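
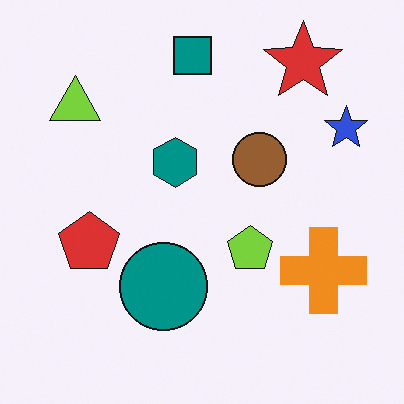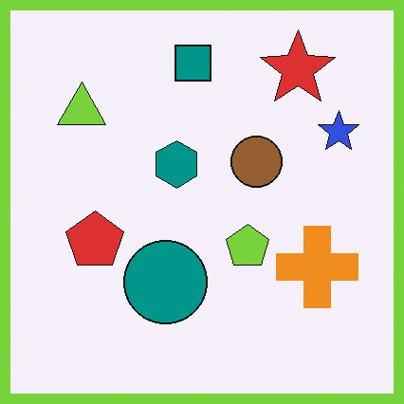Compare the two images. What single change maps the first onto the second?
The transformation is: framed with a lime border.

A solid lime frame runs around the edge of the second image, with the content slightly shrunk inside it.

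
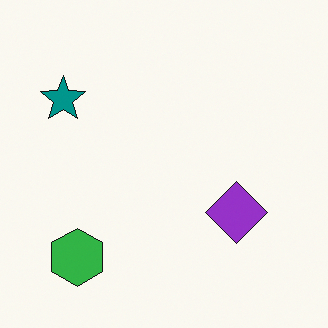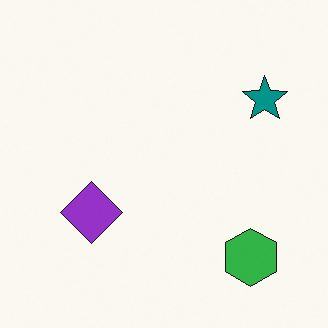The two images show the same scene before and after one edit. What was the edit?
The image was flipped horizontally (left ↔ right).

The teal star is in the top-left of the first image and the top-right of the second — shapes on opposite sides of the vertical midline have swapped in a mirror flip.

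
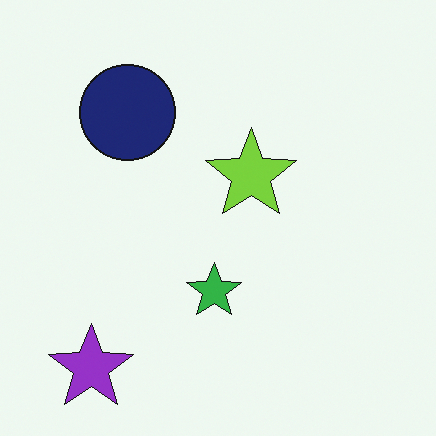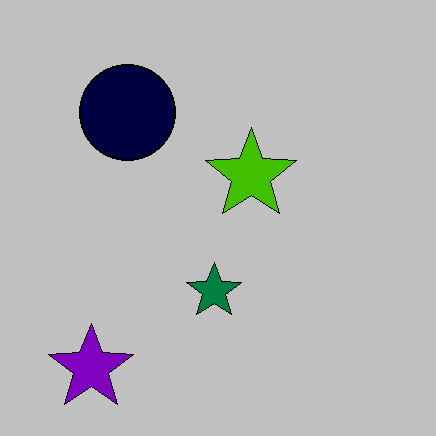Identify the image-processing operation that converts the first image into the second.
It was aggressively posterized.

Each flat color has snapped to a coarser quantized level — most visibly, the near-white background has dropped to a flat grey.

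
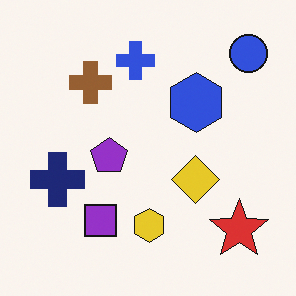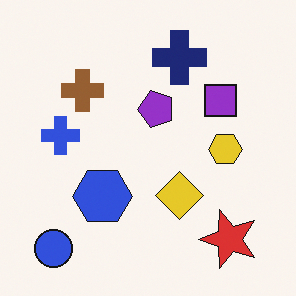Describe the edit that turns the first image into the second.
It was transposed (reflected across the top-left ↔ bottom-right diagonal).

Shapes have swapped their row and column positions — what was in the top-right is now in the bottom-left — a diagonal reflection.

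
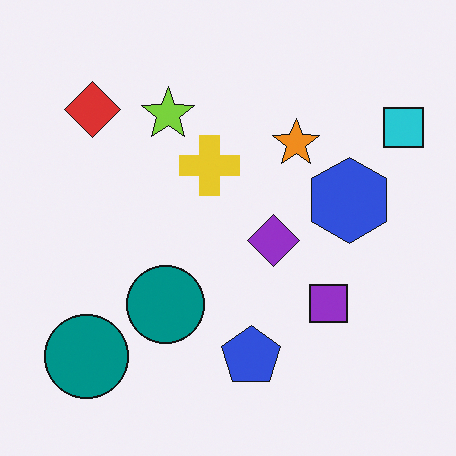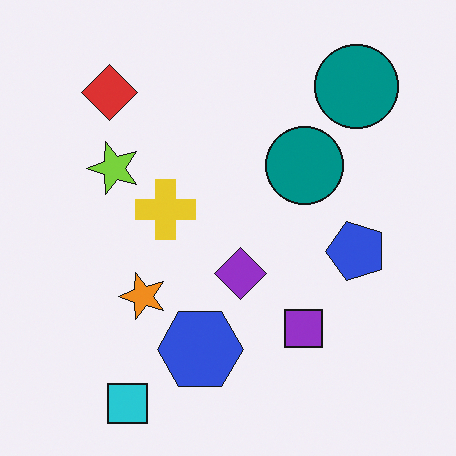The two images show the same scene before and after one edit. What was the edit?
This is the original image transposed (reflected across the top-left ↔ bottom-right diagonal).

Shapes have swapped their row and column positions — what was in the top-right is now in the bottom-left — a diagonal reflection.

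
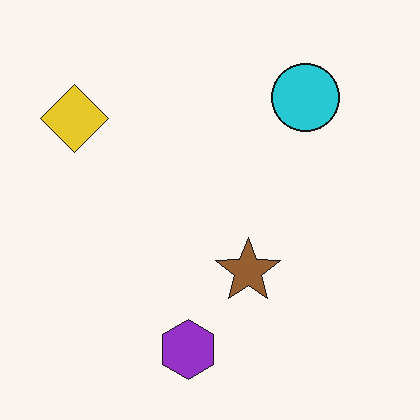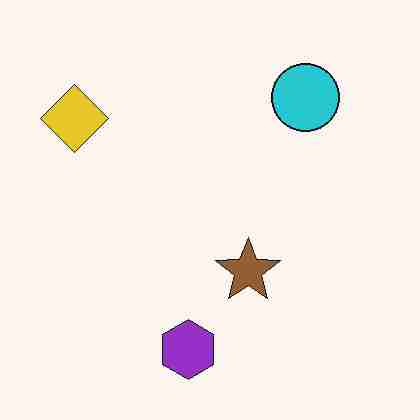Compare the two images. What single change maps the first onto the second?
This is the original image degraded with heavy JPEG compression.

Blocky 8×8 compression artifacts appear around shape edges and the flat background shows ringing — characteristic JPEG degradation.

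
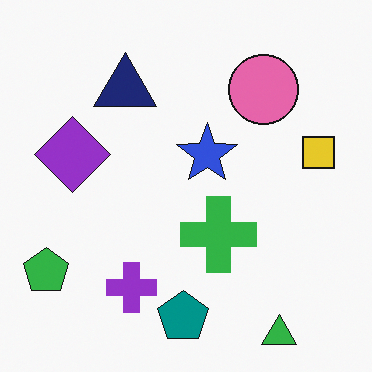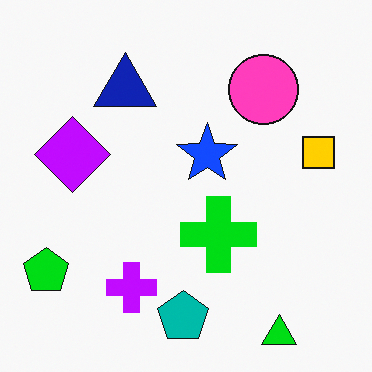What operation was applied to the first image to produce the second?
The second image is the first heavily oversaturated.

All colors are more vivid — a global saturation change.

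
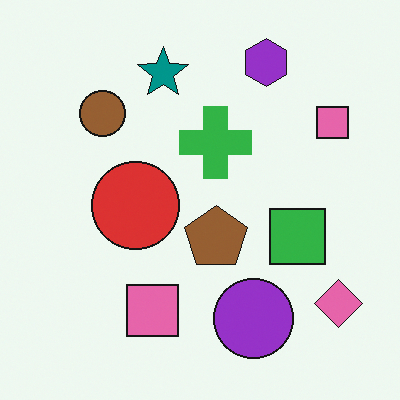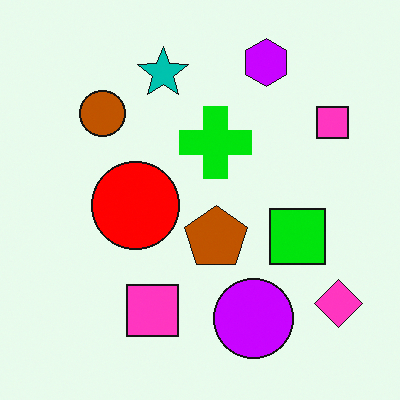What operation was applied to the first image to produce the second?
The second image is the first heavily oversaturated.

All colors are more vivid — a global saturation change.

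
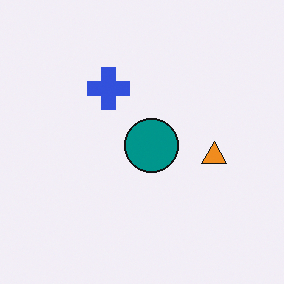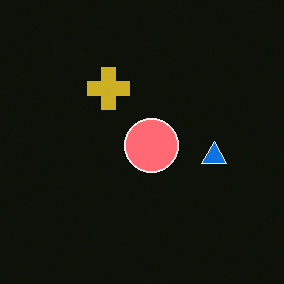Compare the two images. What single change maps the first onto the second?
It was color-inverted (negative).

The light background has become dark and every shape's color is its complement — a photographic negative.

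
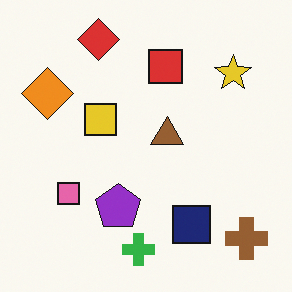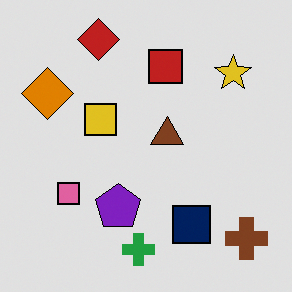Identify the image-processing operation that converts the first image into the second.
This is the original image posterized to a reduced palette.

Each flat color has snapped to a coarser quantized level — most visibly, the near-white background has dropped to a flat grey.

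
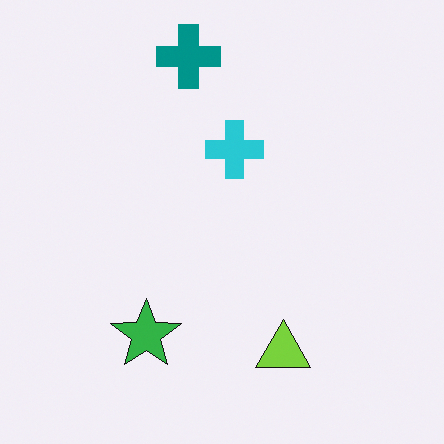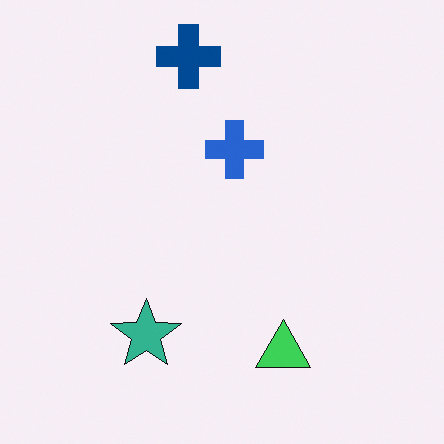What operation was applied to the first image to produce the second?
The transformation is: hue-shifted slightly.

Every shape's color has rotated by the same amount around the hue wheel — a uniform hue shift.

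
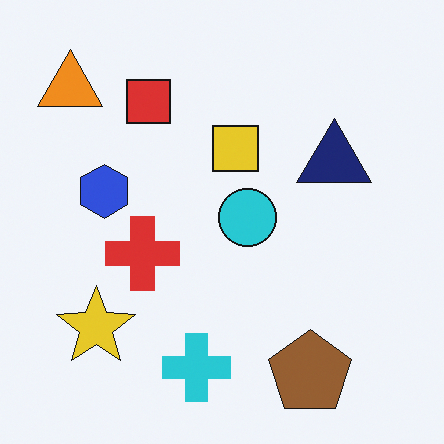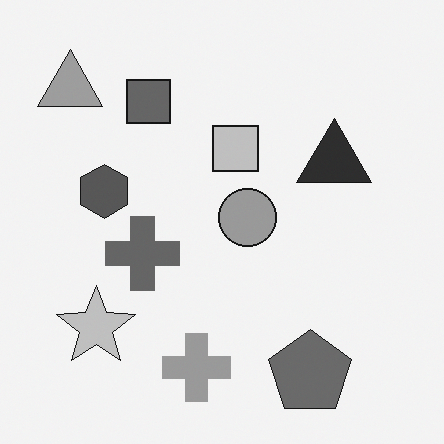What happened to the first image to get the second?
The transformation is: converted to grayscale.

All color is removed — every shape is now a shade of grey.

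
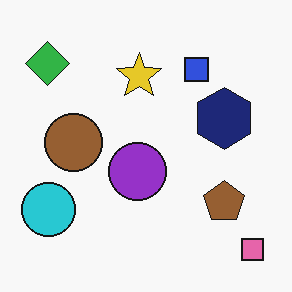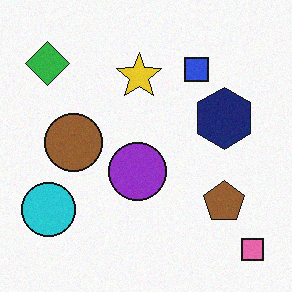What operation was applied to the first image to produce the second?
This is the original image degraded with light additive noise.

Random speckle covers the whole image, including the flat background.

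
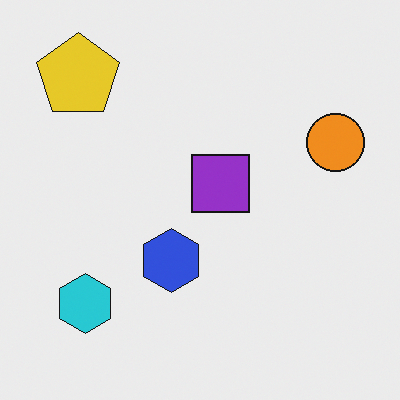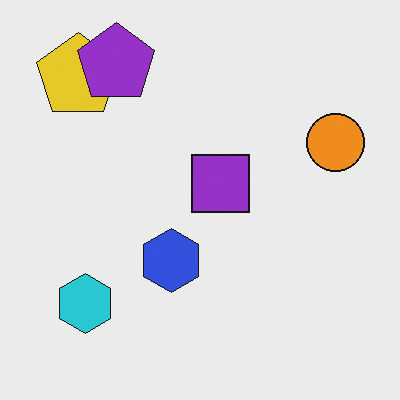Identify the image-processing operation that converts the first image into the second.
It was overlaid with an additional purple pentagon.

A purple pentagon appears in the second image that is absent from the first.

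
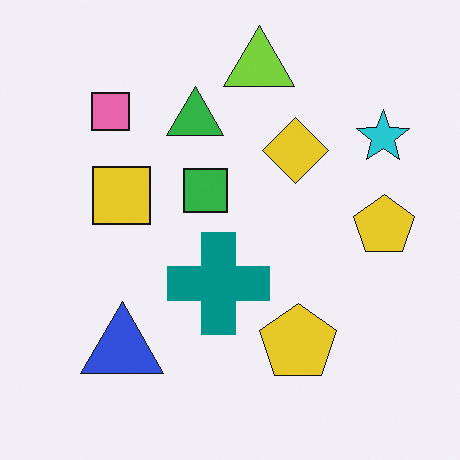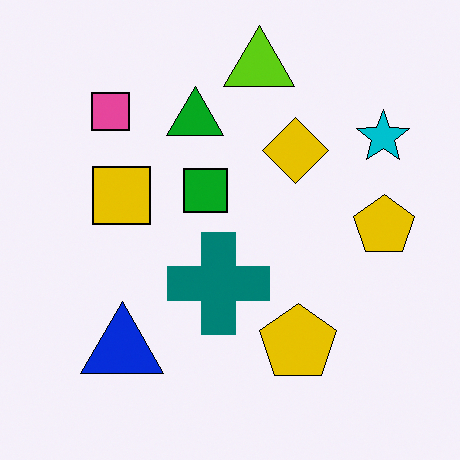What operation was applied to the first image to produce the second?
The image was given slightly increased contrast.

Tones are pushed away from mid-grey across the whole image — a global contrast change.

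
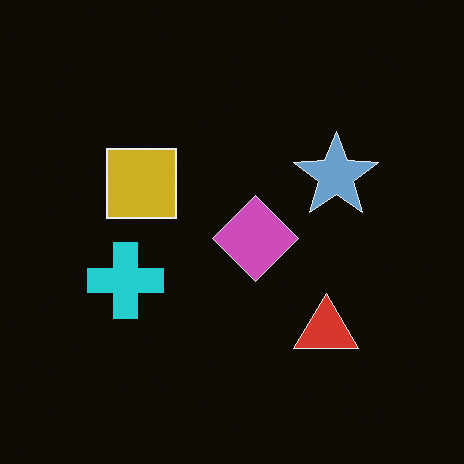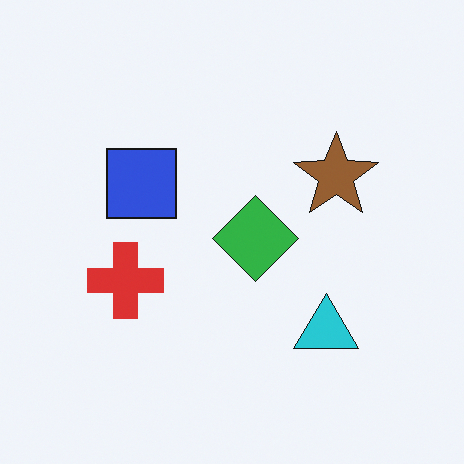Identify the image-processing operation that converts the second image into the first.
The image was color-inverted (negative).

The light background has become dark and every shape's color is its complement — a photographic negative.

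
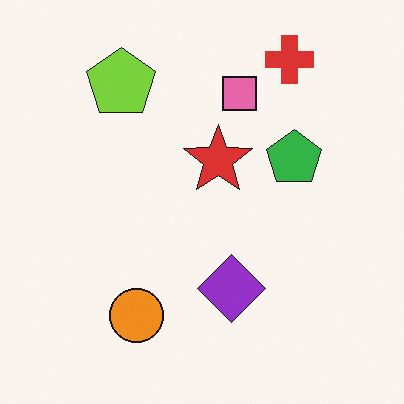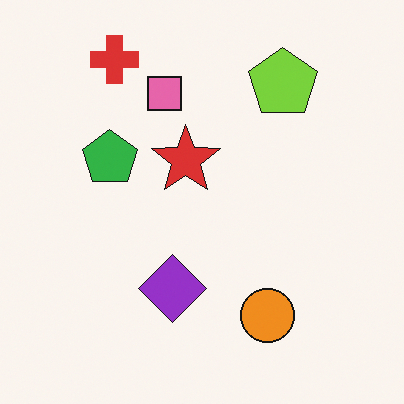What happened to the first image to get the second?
It was flipped horizontally (left ↔ right).

The green pentagon is in the right of the first image and the left of the second — shapes on opposite sides of the vertical midline have swapped in a mirror flip.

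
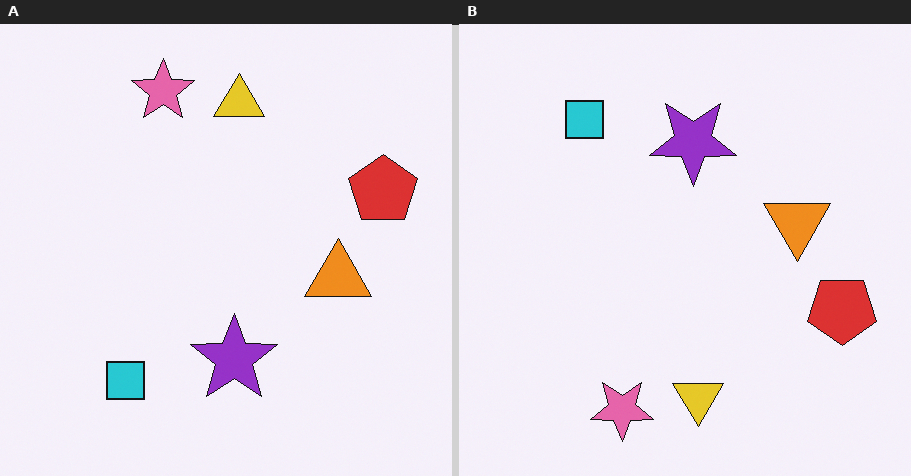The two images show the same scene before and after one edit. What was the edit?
This is the original image flipped vertically (top ↔ bottom).

The pink star is in the top of the left (A) image and the bottom of the right (B) — shapes on opposite sides of the horizontal midline have swapped in a mirror flip.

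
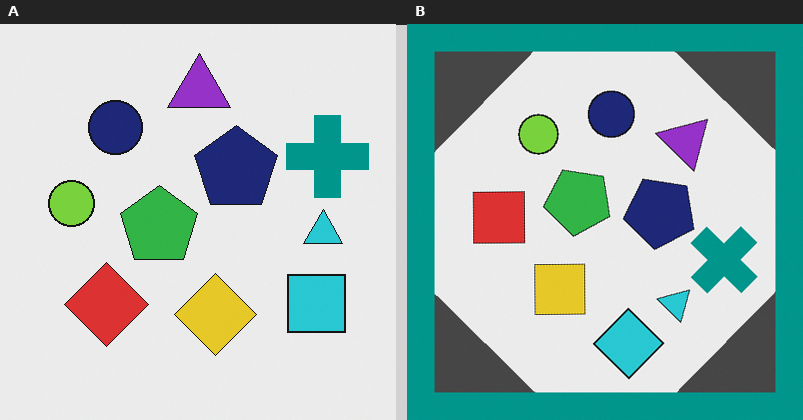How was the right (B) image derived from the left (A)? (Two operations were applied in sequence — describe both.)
Rotated clockwise by a large amount — several tens of degrees, then framed with a teal border.

Every shape is tilted by the same angle and the image corners show triangular fill wedges — a whole-image rotation by a non-right angle. A solid teal frame runs around the edge of the right (B) image, with the content slightly shrunk inside it.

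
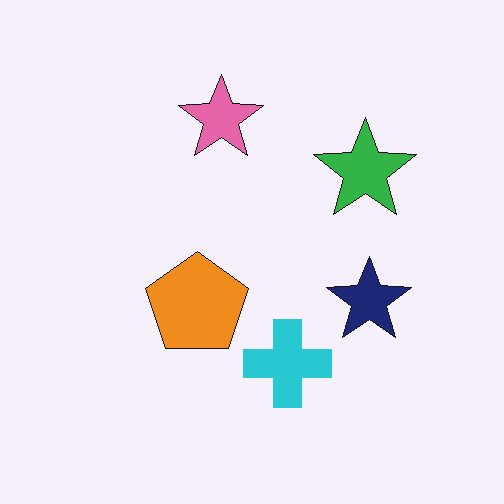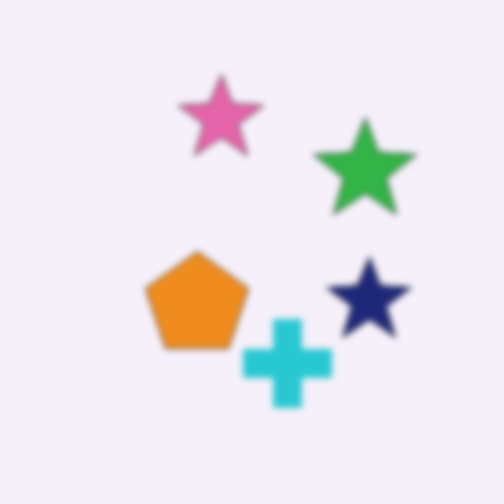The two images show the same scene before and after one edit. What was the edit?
It was noticeably gaussian-blurred.

Shape edges and outlines are uniformly softened across the whole image.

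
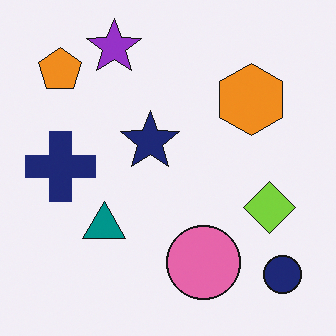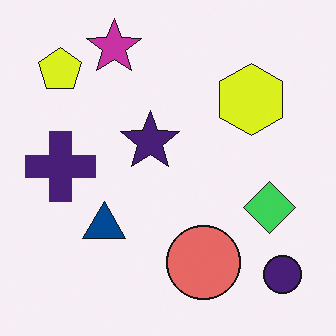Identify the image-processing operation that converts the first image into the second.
It was hue-shifted slightly.

Every shape's color has rotated by the same amount around the hue wheel — a uniform hue shift.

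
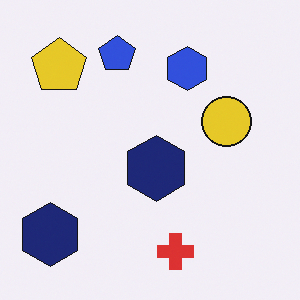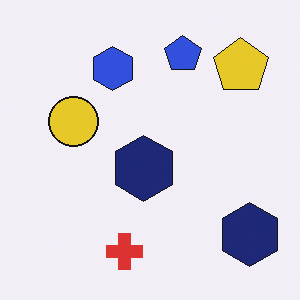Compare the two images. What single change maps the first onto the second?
Flipped horizontally (left ↔ right).

The yellow pentagon is in the top-left of the first image and the top-right of the second — shapes on opposite sides of the vertical midline have swapped in a mirror flip.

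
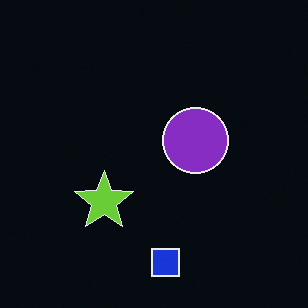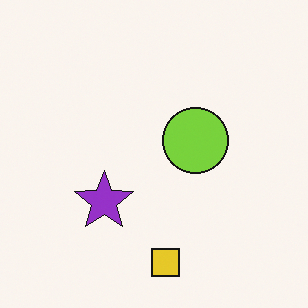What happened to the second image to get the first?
The transformation is: color-inverted (negative).

The light background has become dark and every shape's color is its complement — a photographic negative.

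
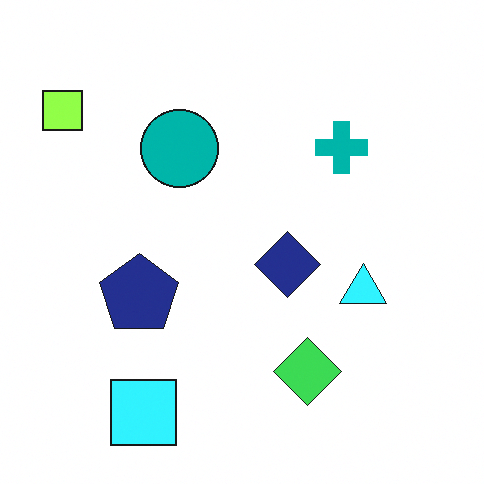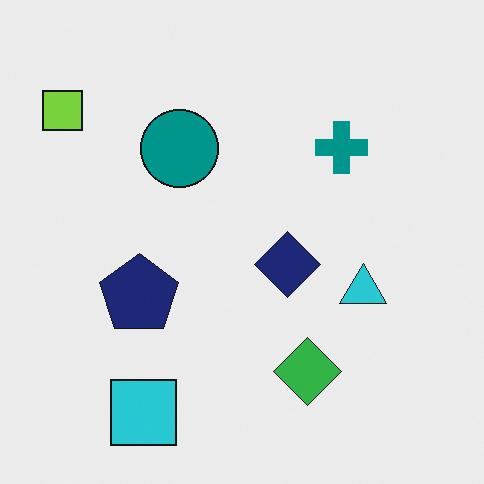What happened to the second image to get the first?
The transformation is: brightened a little.

Every pixel — background and shapes alike — is uniformly brightened.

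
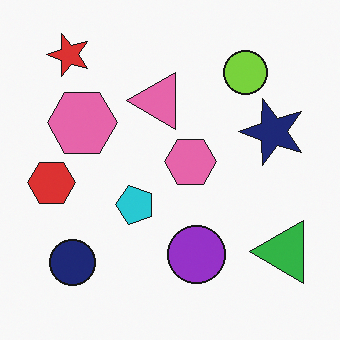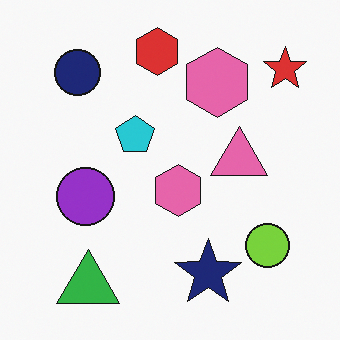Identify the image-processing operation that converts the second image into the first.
It was rotated 90° counter-clockwise.

The red star sits in the top-right of the second image and the top-left of the first — consistent with a whole-image 90° counter-clockwise rotation.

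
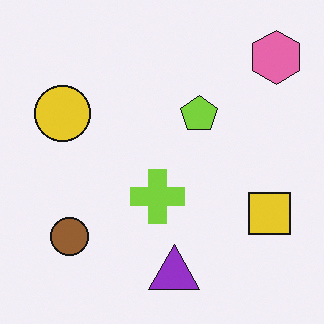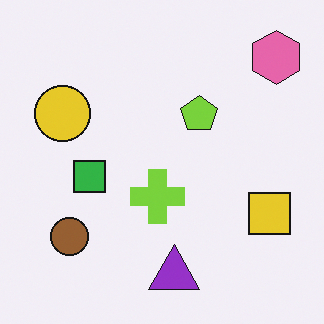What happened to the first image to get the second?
Overlaid with an additional green square.

A green square appears in the second image that is absent from the first.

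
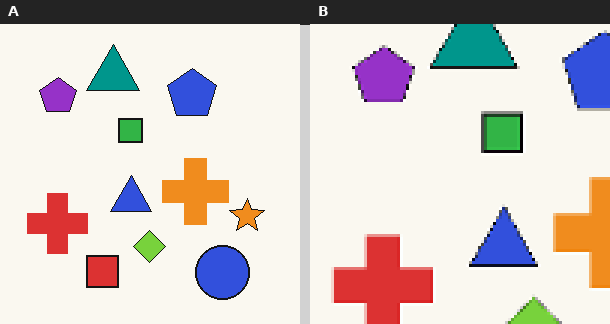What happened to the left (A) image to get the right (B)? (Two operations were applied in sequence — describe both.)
Cropped tightly and scaled back up, then mildly pixelated.

The visible shapes are larger and the field of view is narrower; shapes near the original edges may be partly or wholly outside the frame — a crop-and-rescale. Shapes are reduced to large square blocks; fine edges and outlines are lost — a downscale-then-upscale (mosaic) effect.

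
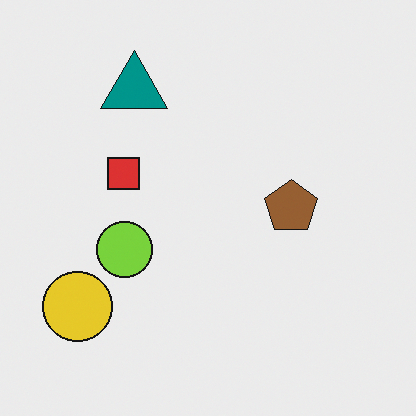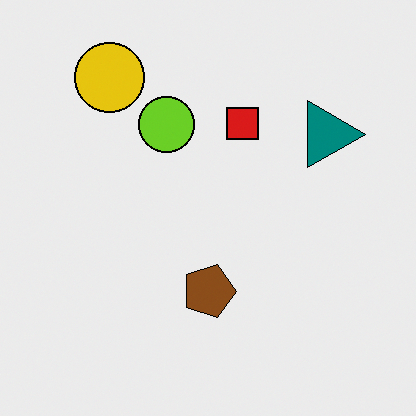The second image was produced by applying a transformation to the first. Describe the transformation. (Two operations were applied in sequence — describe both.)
Given slightly increased contrast, then rotated 90° clockwise.

Tones are pushed away from mid-grey across the whole image — a global contrast change. The yellow circle sits in the bottom-left of the first image and the top-left of the second — consistent with a whole-image 90° clockwise rotation.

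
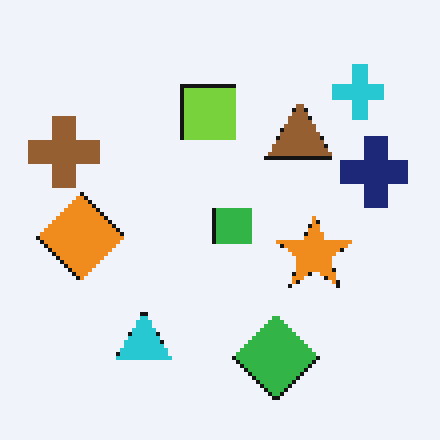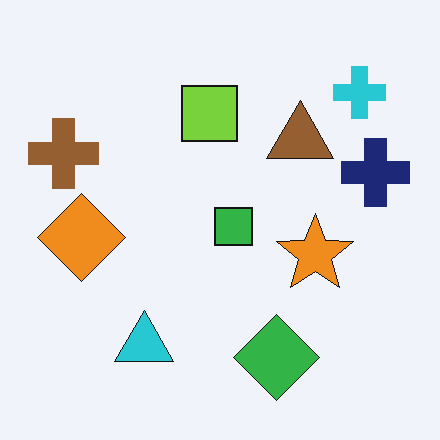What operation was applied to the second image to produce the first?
The image was lightly pixelated (a mild mosaic effect).

Shapes are reduced to large square blocks; fine edges and outlines are lost — a downscale-then-upscale (mosaic) effect.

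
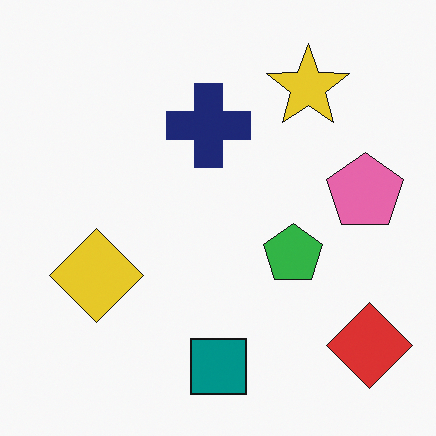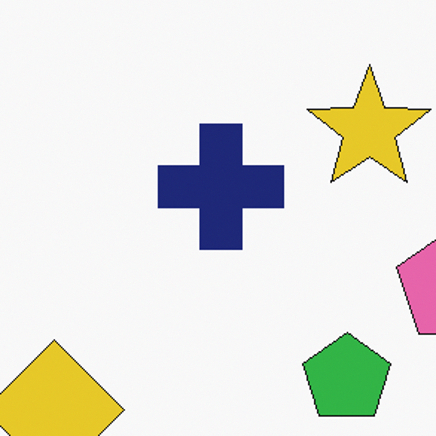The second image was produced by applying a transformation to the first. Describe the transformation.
Cropped to a modestly smaller region and rescaled.

The visible shapes are larger and the field of view is narrower; shapes near the original edges may be partly or wholly outside the frame — a crop-and-rescale.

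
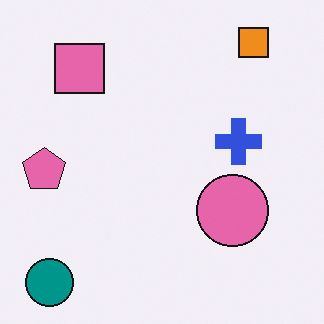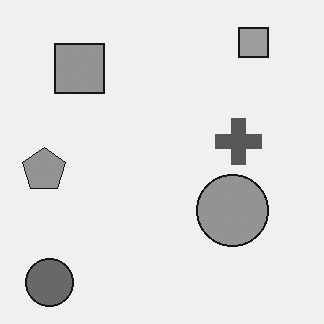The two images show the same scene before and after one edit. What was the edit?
The second image is the first converted to grayscale.

All color is removed — every shape is now a shade of grey.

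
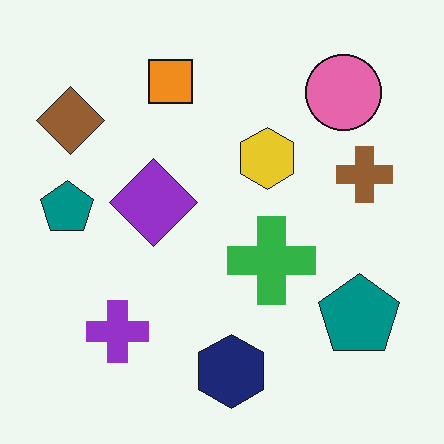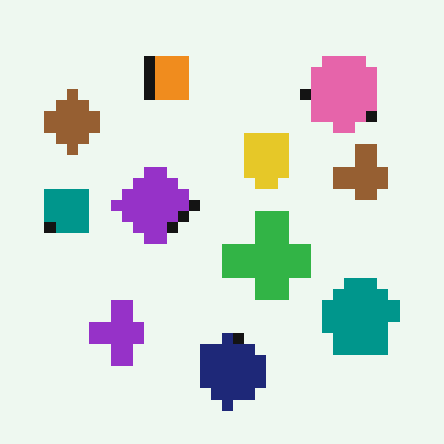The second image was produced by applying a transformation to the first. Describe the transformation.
This is the original image coarsely pixelated.

Shapes are reduced to large square blocks; fine edges and outlines are lost — a downscale-then-upscale (mosaic) effect.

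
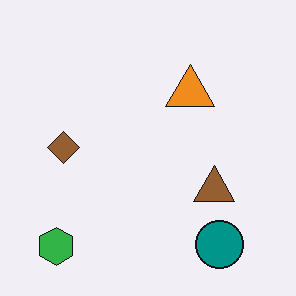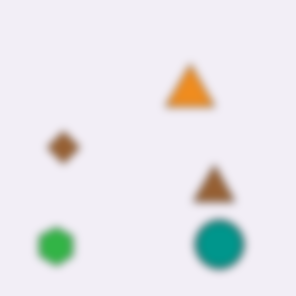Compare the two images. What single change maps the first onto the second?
This is the original image noticeably gaussian-blurred.

Shape edges and outlines are uniformly softened across the whole image.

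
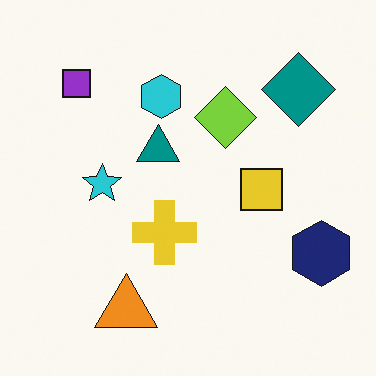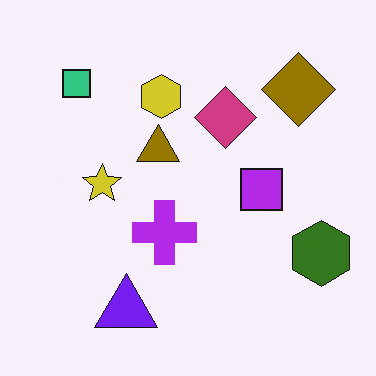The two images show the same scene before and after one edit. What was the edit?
Hue-shifted by a large amount.

Every shape's color has rotated by the same amount around the hue wheel — a uniform hue shift.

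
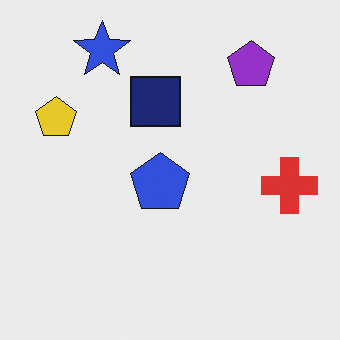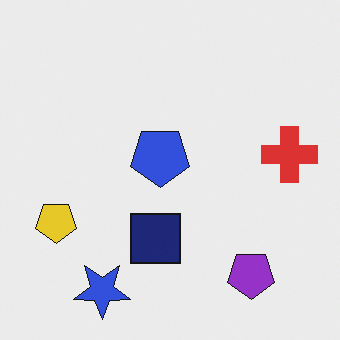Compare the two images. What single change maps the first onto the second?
This is the original image flipped vertically (top ↔ bottom).

The blue star is in the top-left of the first image and the bottom-left of the second — shapes on opposite sides of the horizontal midline have swapped in a mirror flip.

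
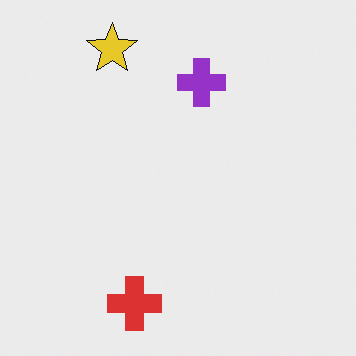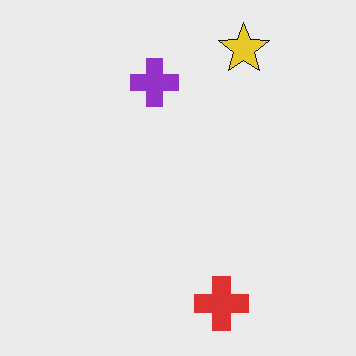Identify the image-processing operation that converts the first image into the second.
Flipped horizontally (left ↔ right).

The yellow star is in the top-left of the first image and the top-right of the second — shapes on opposite sides of the vertical midline have swapped in a mirror flip.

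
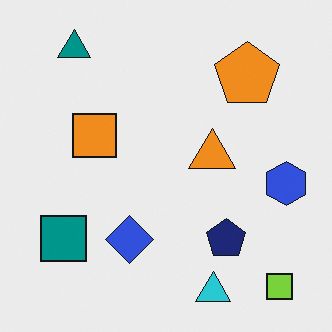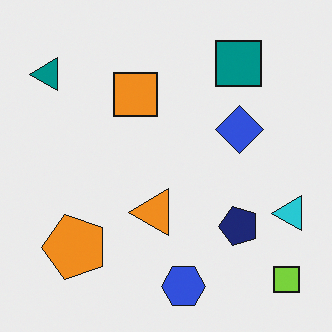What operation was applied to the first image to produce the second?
The image was transposed (reflected across the top-left ↔ bottom-right diagonal).

Shapes have swapped their row and column positions — what was in the top-right is now in the bottom-left — a diagonal reflection.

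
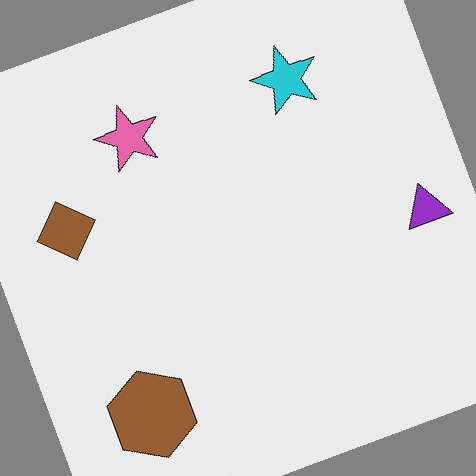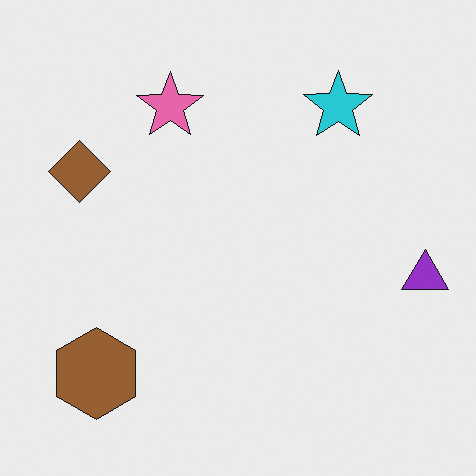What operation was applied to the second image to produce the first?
The first image is the second rotated counter-clockwise by a moderate amount.

Every shape is tilted by the same angle and the image corners show triangular fill wedges — a whole-image rotation by a non-right angle.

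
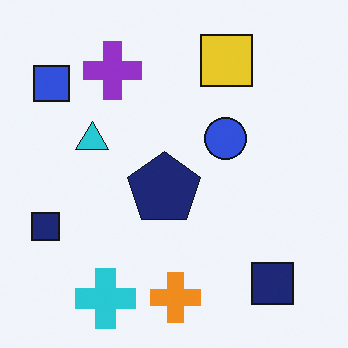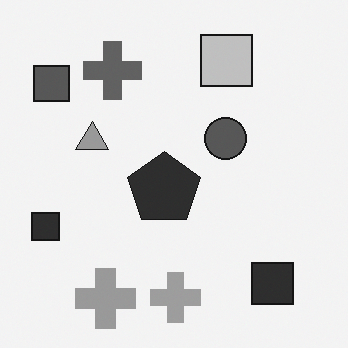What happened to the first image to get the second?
Converted to grayscale.

All color is removed — every shape is now a shade of grey.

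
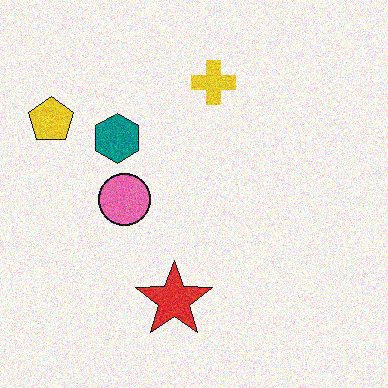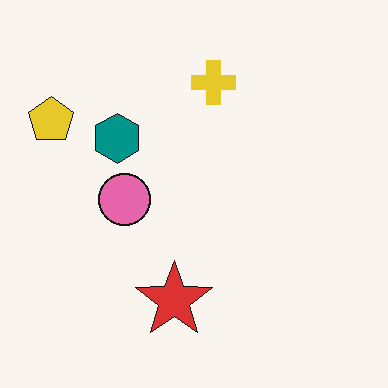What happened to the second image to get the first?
Degraded with visible gaussian noise.

Random speckle covers the whole image, including the flat background.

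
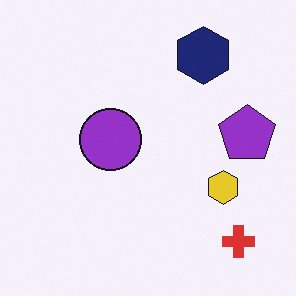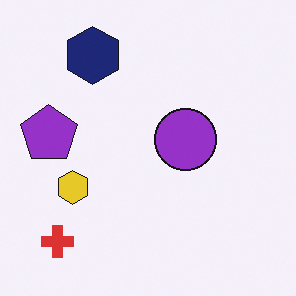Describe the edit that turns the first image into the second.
This is the original image flipped horizontally (left ↔ right).

The purple pentagon is in the right of the first image and the left of the second — shapes on opposite sides of the vertical midline have swapped in a mirror flip.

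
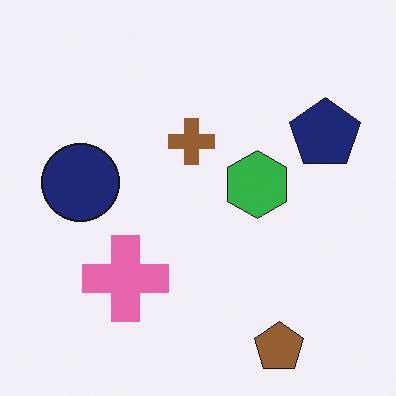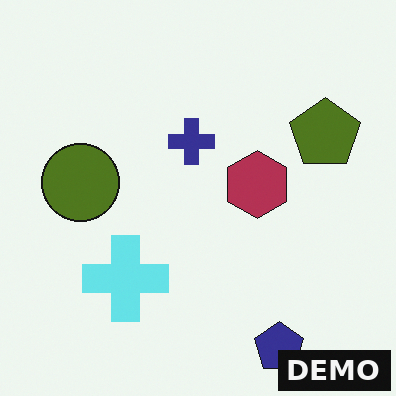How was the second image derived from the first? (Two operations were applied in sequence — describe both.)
The second image is the first hue-shifted by a large amount, then watermarked with the text "DEMO" in the lower-right corner.

Every shape's color has rotated by the same amount around the hue wheel — a uniform hue shift. A dark label reading "DEMO" appears in the lower-right corner.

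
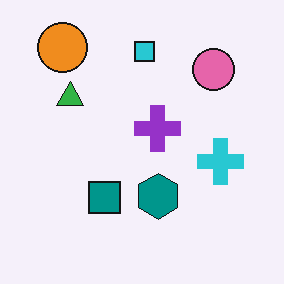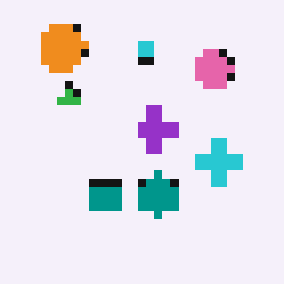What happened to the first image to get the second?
It was pixelated into visible square blocks.

Shapes are reduced to large square blocks; fine edges and outlines are lost — a downscale-then-upscale (mosaic) effect.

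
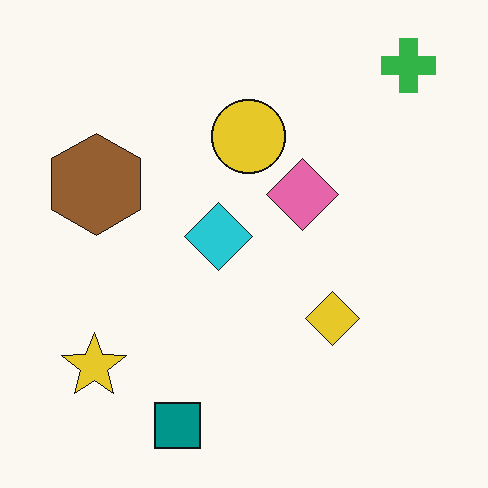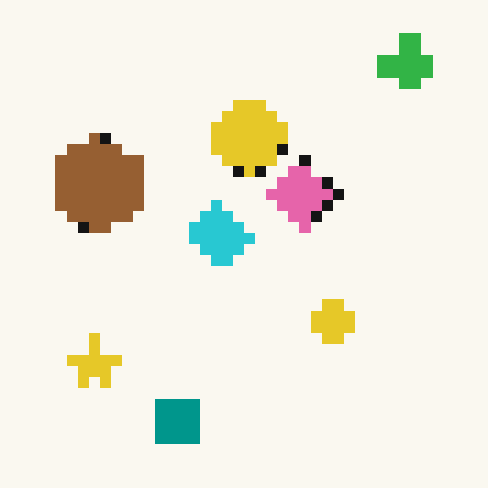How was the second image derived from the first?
This is the original image heavily pixelated into large blocks.

Shapes are reduced to large square blocks; fine edges and outlines are lost — a downscale-then-upscale (mosaic) effect.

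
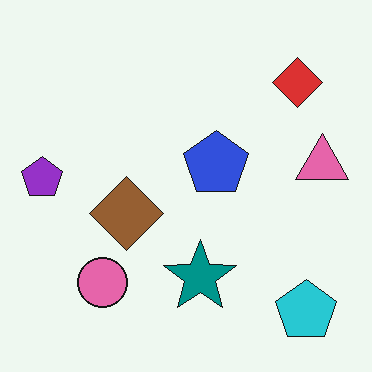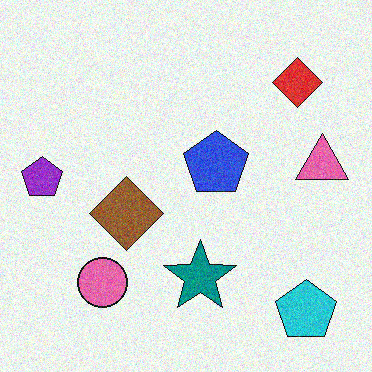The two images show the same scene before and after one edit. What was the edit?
It was degraded with moderate additive noise.

Random speckle covers the whole image, including the flat background.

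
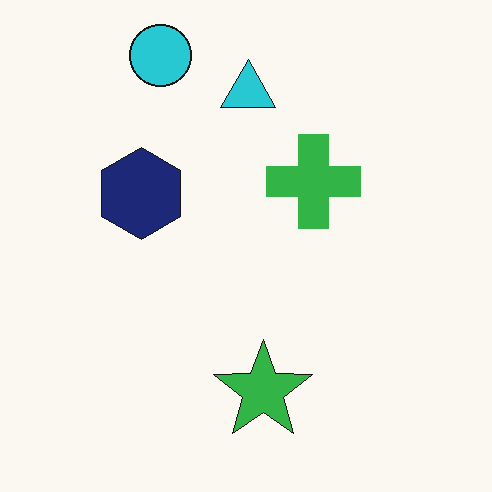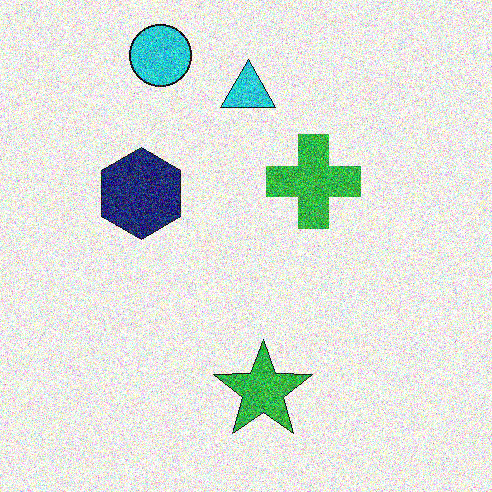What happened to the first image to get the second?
Degraded with strong gaussian noise.

Random speckle covers the whole image, including the flat background.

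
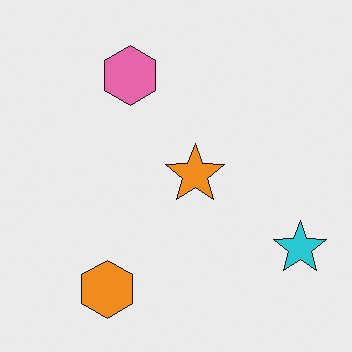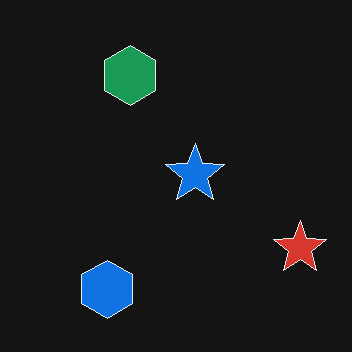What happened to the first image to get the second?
Color-inverted (negative).

The light background has become dark and every shape's color is its complement — a photographic negative.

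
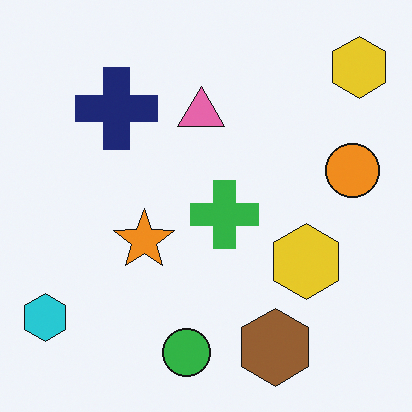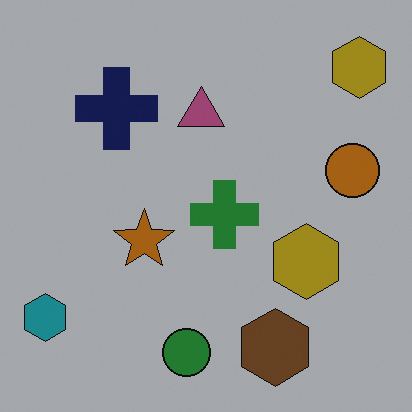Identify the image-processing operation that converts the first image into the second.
This is the original image darkened a lot.

Every pixel — background and shapes alike — is uniformly darkened.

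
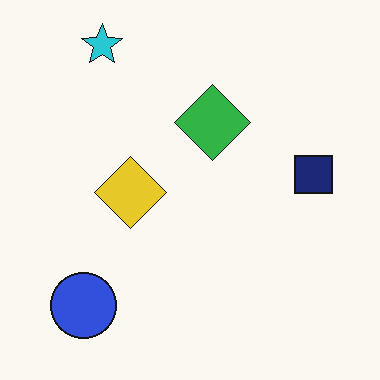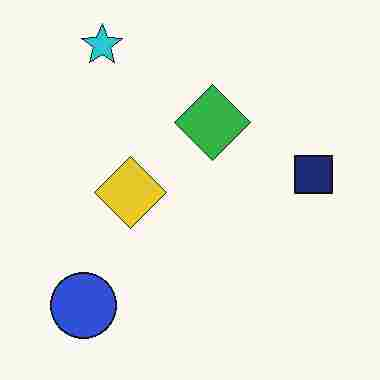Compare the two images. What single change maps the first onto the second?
The transformation is: degraded with heavy JPEG compression.

Blocky 8×8 compression artifacts appear around shape edges and the flat background shows ringing — characteristic JPEG degradation.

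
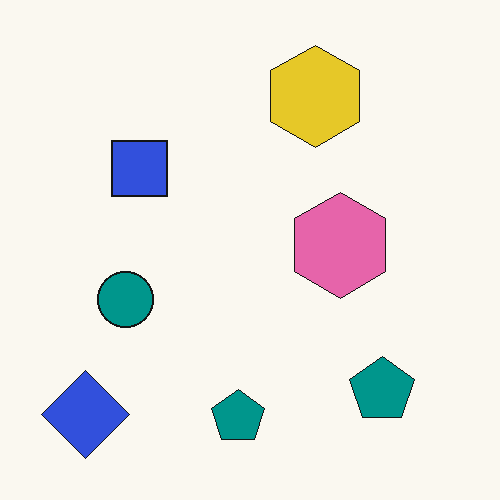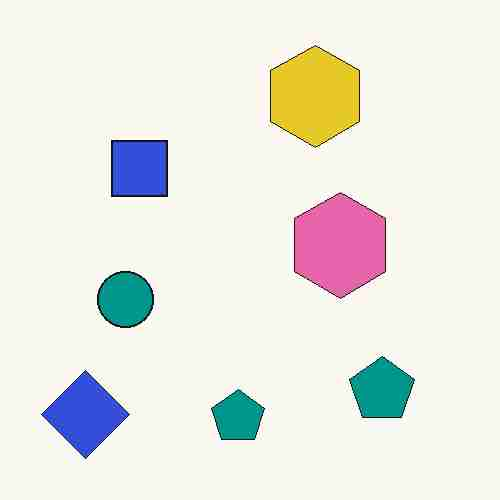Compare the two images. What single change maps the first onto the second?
The transformation is: degraded with heavy JPEG compression.

Blocky 8×8 compression artifacts appear around shape edges and the flat background shows ringing — characteristic JPEG degradation.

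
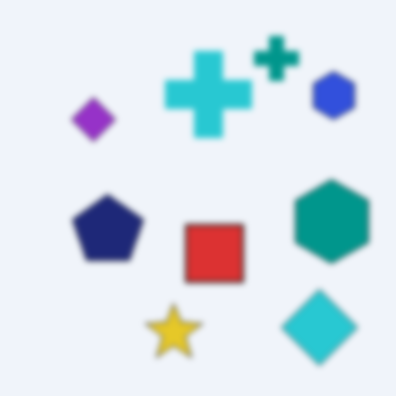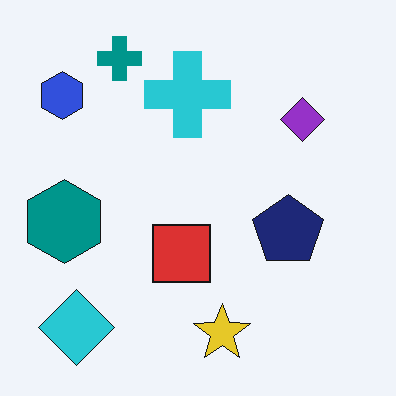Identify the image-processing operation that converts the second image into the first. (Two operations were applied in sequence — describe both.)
The image was flipped horizontally (left ↔ right), then noticeably gaussian-blurred.

The blue hexagon is in the top-left of the second image and the top-right of the first — shapes on opposite sides of the vertical midline have swapped in a mirror flip. Shape edges and outlines are uniformly softened across the whole image.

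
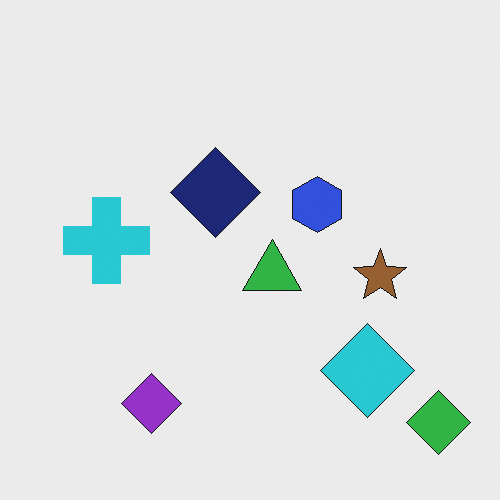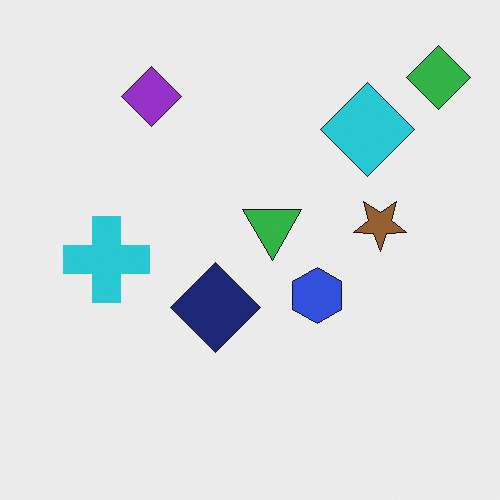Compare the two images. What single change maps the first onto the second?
The second image is the first flipped vertically (top ↔ bottom).

The green diamond is in the bottom-right of the first image and the top-right of the second — shapes on opposite sides of the horizontal midline have swapped in a mirror flip.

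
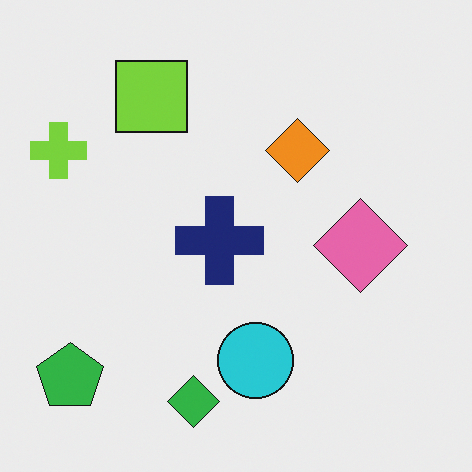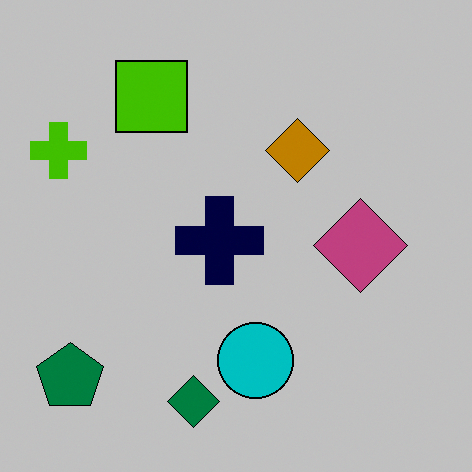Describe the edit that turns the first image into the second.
The second image is the first heavily posterized to just a handful of flat colors.

Each flat color has snapped to a coarser quantized level — most visibly, the near-white background has dropped to a flat grey.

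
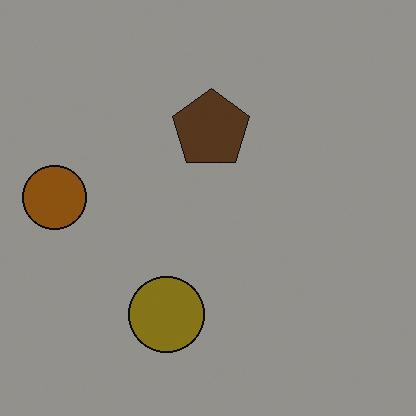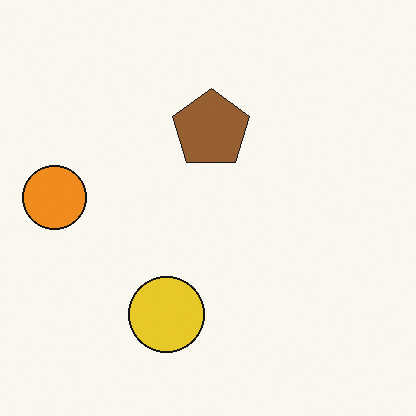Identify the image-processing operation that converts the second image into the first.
This is the original image substantially darkened.

Every pixel — background and shapes alike — is uniformly darkened.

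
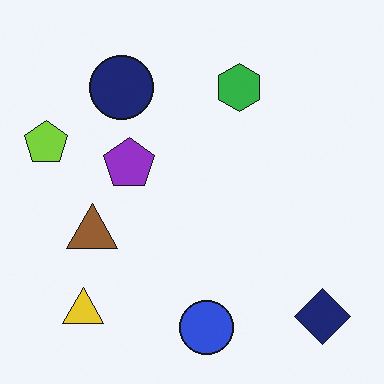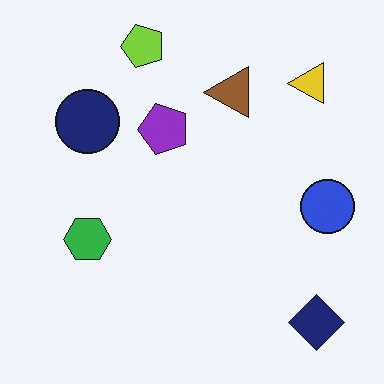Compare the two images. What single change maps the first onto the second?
Transposed (reflected across the top-left ↔ bottom-right diagonal).

Shapes have swapped their row and column positions — what was in the top-right is now in the bottom-left — a diagonal reflection.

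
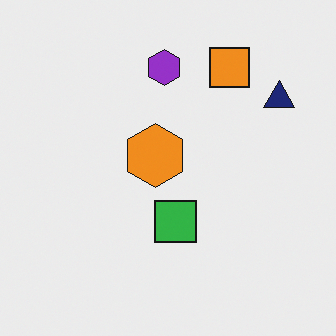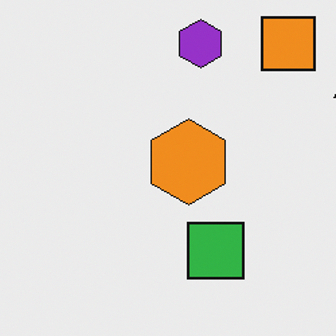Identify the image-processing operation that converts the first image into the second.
The image was cropped slightly and scaled back up.

The visible shapes are larger and the field of view is narrower; shapes near the original edges may be partly or wholly outside the frame — a crop-and-rescale.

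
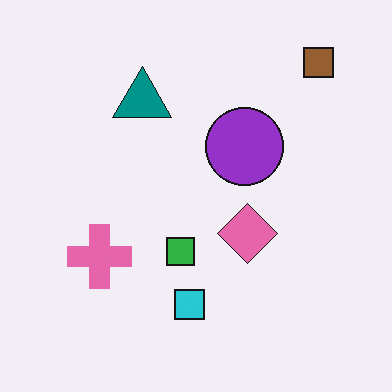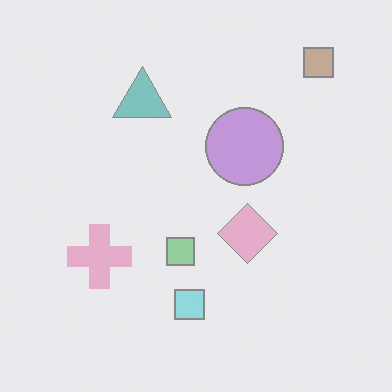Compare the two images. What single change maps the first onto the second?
This is the original image given much lower contrast.

Tones are pushed toward mid-grey across the whole image — a global contrast change.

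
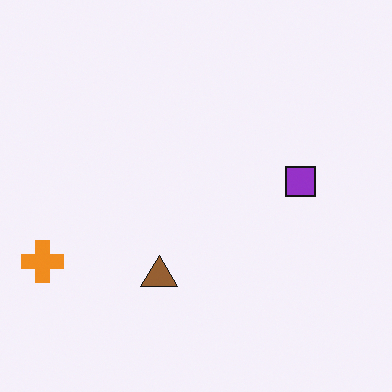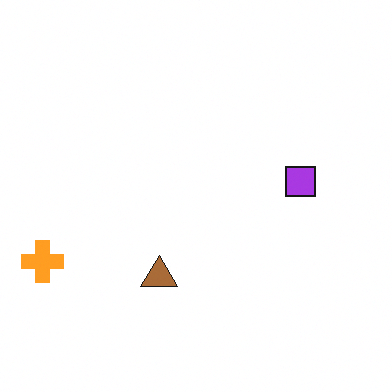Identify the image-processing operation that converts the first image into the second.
Slightly brightened.

Every pixel — background and shapes alike — is uniformly brightened.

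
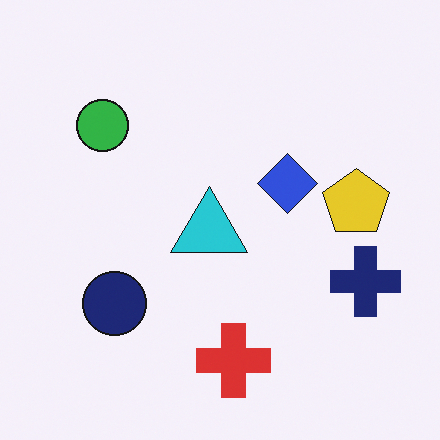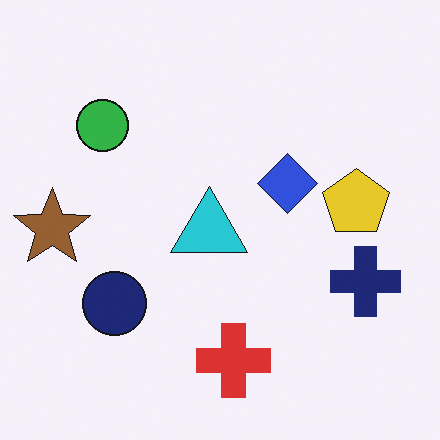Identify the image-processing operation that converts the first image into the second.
The transformation is: overlaid with an additional brown star.

A brown star appears in the second image that is absent from the first.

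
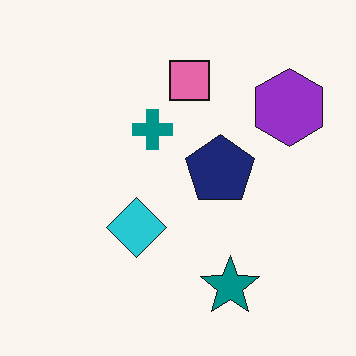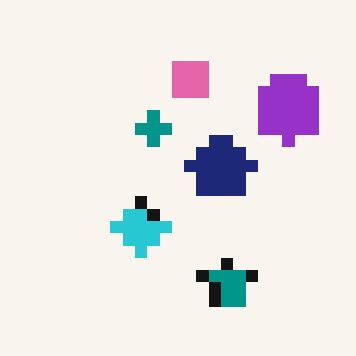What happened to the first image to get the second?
The second image is the first heavily pixelated into large blocks.

Shapes are reduced to large square blocks; fine edges and outlines are lost — a downscale-then-upscale (mosaic) effect.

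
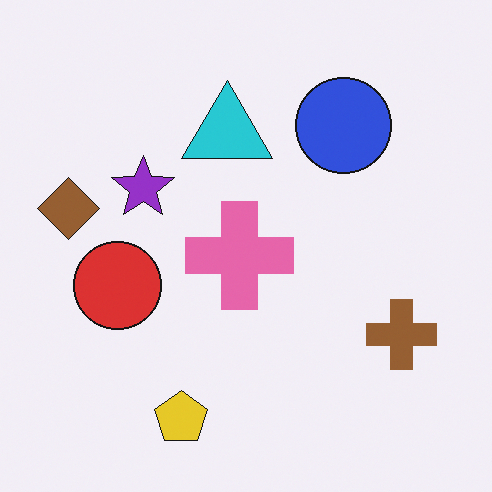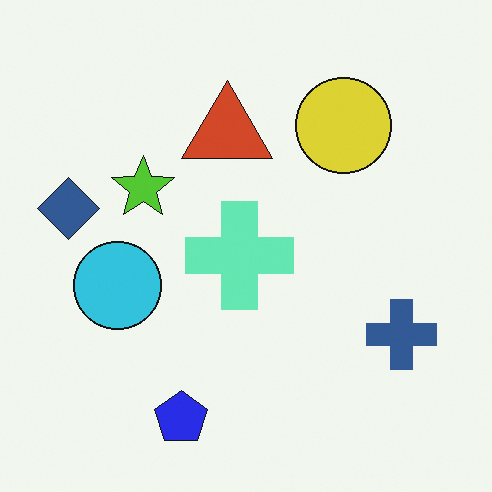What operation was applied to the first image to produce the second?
The transformation is: hue-shifted through roughly half the color wheel.

Every shape's color has rotated by the same amount around the hue wheel — a uniform hue shift.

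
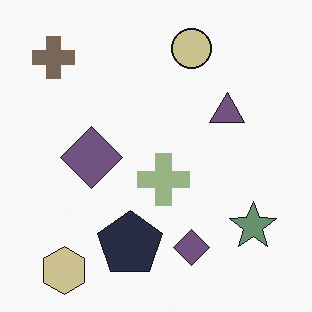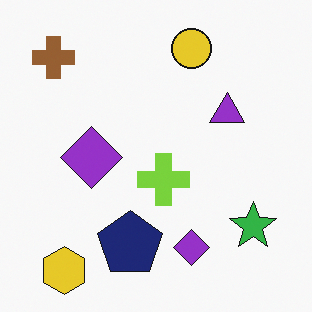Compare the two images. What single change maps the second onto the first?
The transformation is: heavily desaturated.

All colors are more muted and greyish — a global saturation change.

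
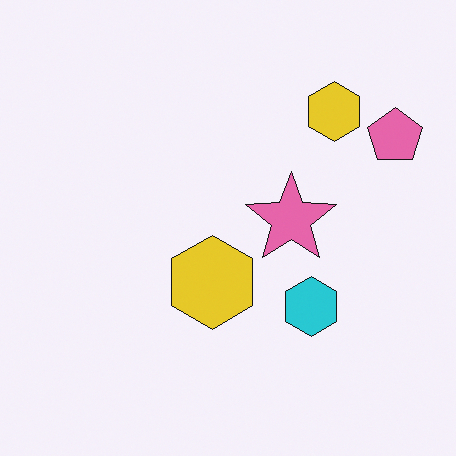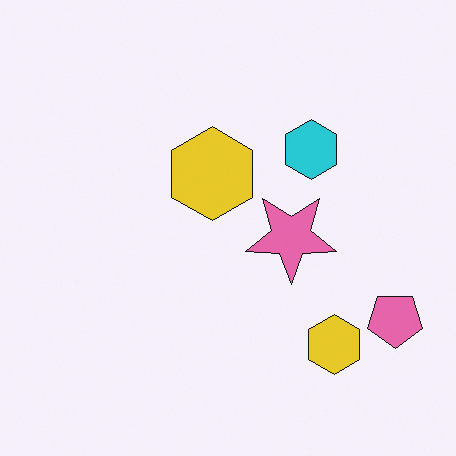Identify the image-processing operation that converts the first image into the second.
The transformation is: flipped vertically (top ↔ bottom).

The pink pentagon is in the top-right of the first image and the bottom-right of the second — shapes on opposite sides of the horizontal midline have swapped in a mirror flip.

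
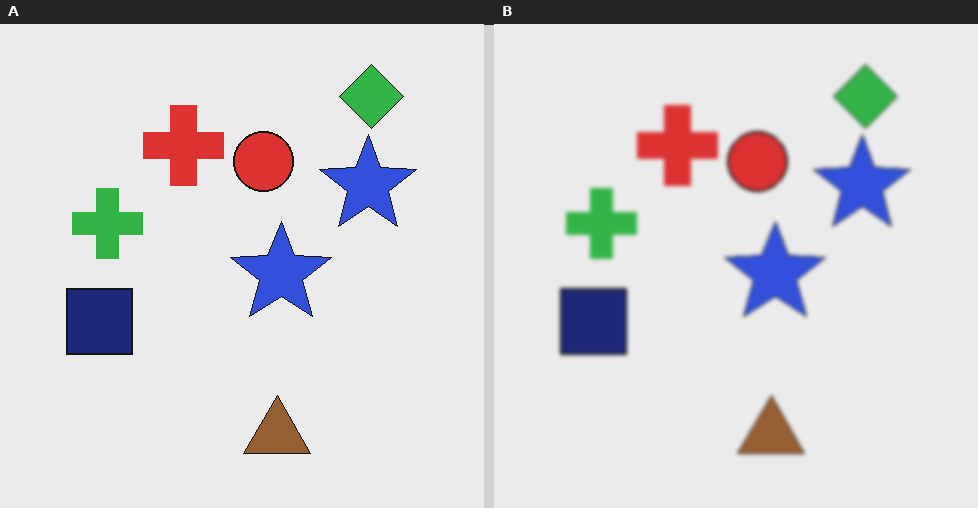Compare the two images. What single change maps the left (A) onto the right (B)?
It was slightly softened.

Shape edges and outlines are uniformly softened across the whole image.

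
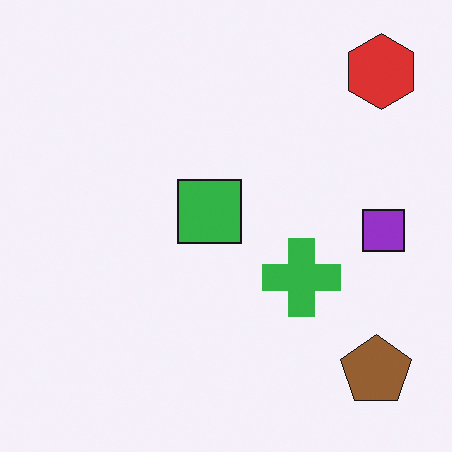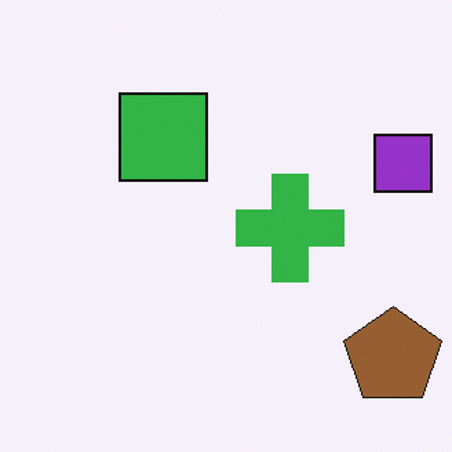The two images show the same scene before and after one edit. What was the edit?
Cropped to a modestly smaller region and rescaled.

The visible shapes are larger and the field of view is narrower; shapes near the original edges may be partly or wholly outside the frame — a crop-and-rescale.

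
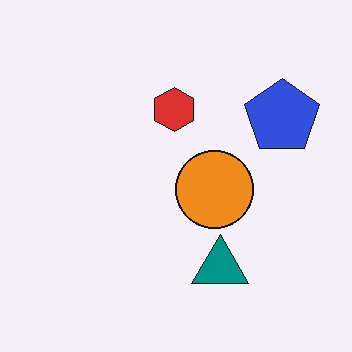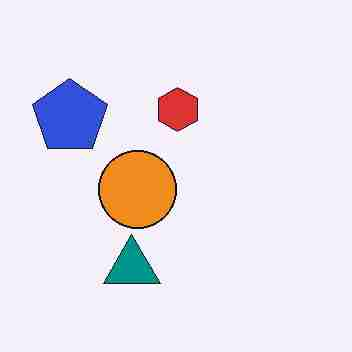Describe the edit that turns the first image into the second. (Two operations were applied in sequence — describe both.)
This is the original image flipped horizontally (left ↔ right), then heavily JPEG-compressed with obvious blocking artifacts.

The blue pentagon is in the top-right of the first image and the top-left of the second — shapes on opposite sides of the vertical midline have swapped in a mirror flip. Blocky 8×8 compression artifacts appear around shape edges and the flat background shows ringing — characteristic JPEG degradation.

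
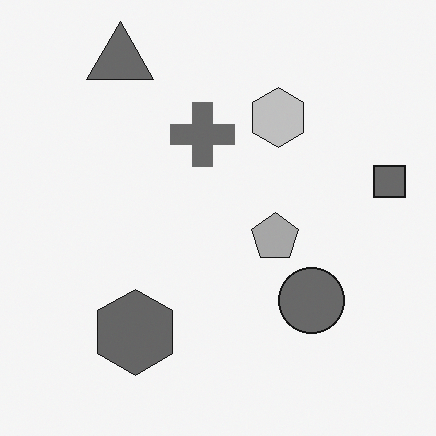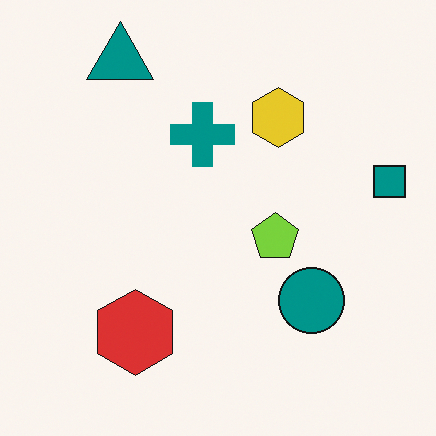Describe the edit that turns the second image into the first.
The image was converted to grayscale.

All color is removed — every shape is now a shade of grey.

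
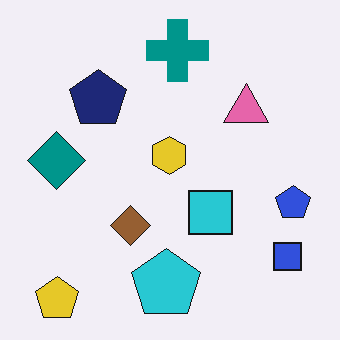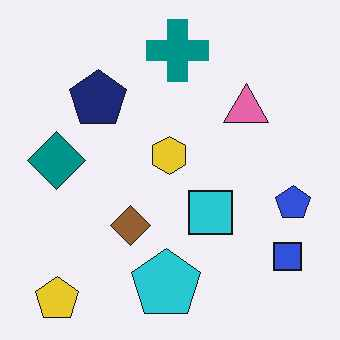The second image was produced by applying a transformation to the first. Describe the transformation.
This is the original image JPEG-compressed with visible artifacts.

Blocky 8×8 compression artifacts appear around shape edges and the flat background shows ringing — characteristic JPEG degradation.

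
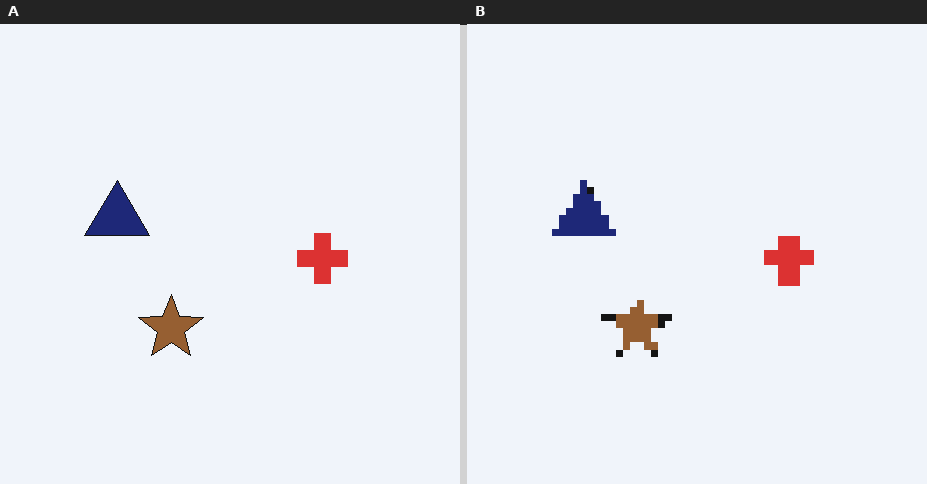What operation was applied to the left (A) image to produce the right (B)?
The image was moderately pixelated.

Shapes are reduced to large square blocks; fine edges and outlines are lost — a downscale-then-upscale (mosaic) effect.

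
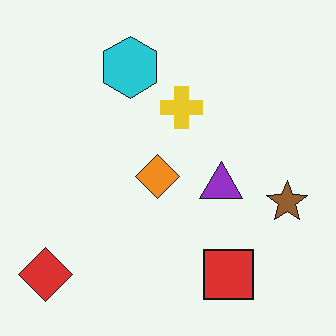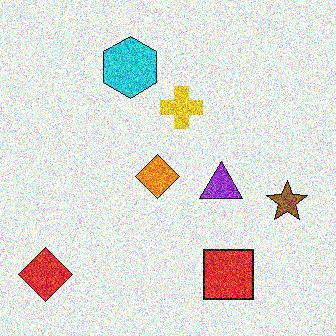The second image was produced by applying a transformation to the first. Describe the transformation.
It was degraded with a thick layer of grain.

Random speckle covers the whole image, including the flat background.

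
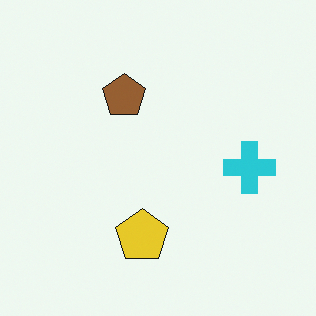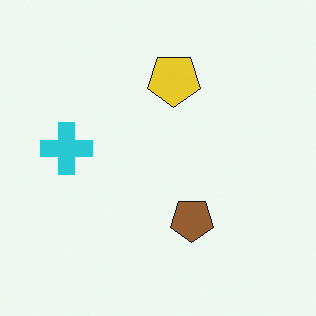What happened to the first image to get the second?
It was rotated 180°.

The cyan cross sits in the right of the first image and the left of the second — consistent with a whole-image 180° rotation.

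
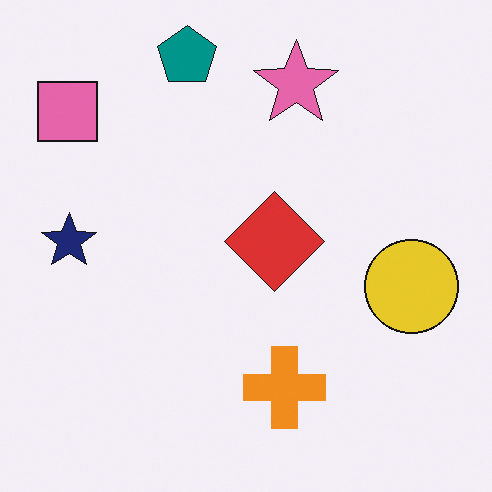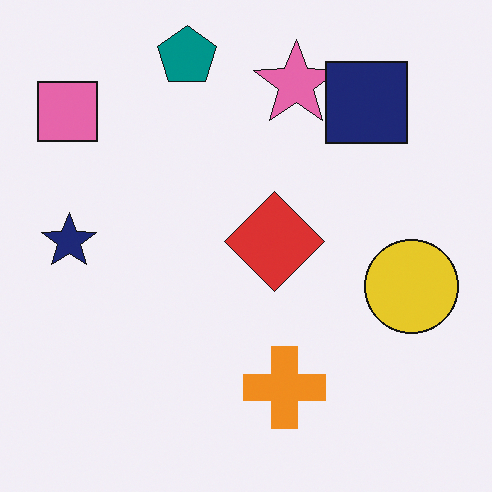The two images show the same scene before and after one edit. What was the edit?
The image was overlaid with an additional navy square.

A navy square appears in the second image that is absent from the first.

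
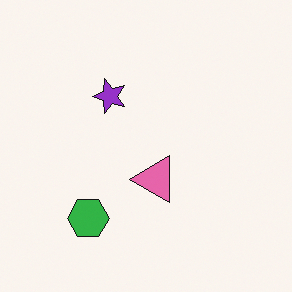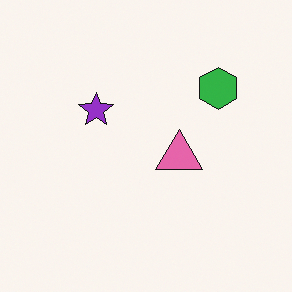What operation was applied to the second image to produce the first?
It was transposed (reflected across the top-left ↔ bottom-right diagonal).

Shapes have swapped their row and column positions — what was in the top-right is now in the bottom-left — a diagonal reflection.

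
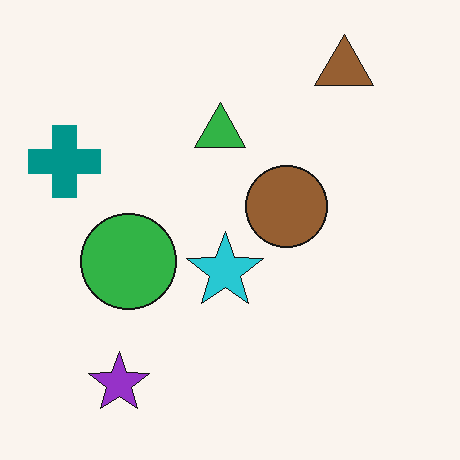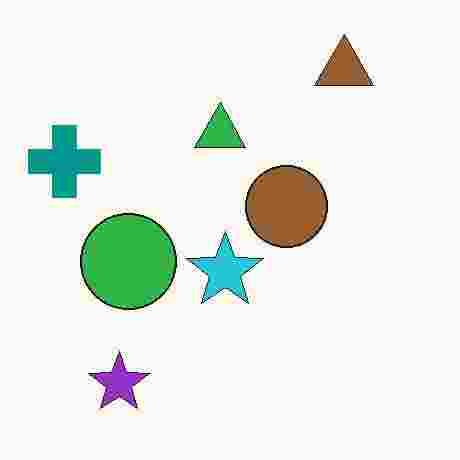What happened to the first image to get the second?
It was heavily JPEG-compressed with obvious blocking artifacts.

Blocky 8×8 compression artifacts appear around shape edges and the flat background shows ringing — characteristic JPEG degradation.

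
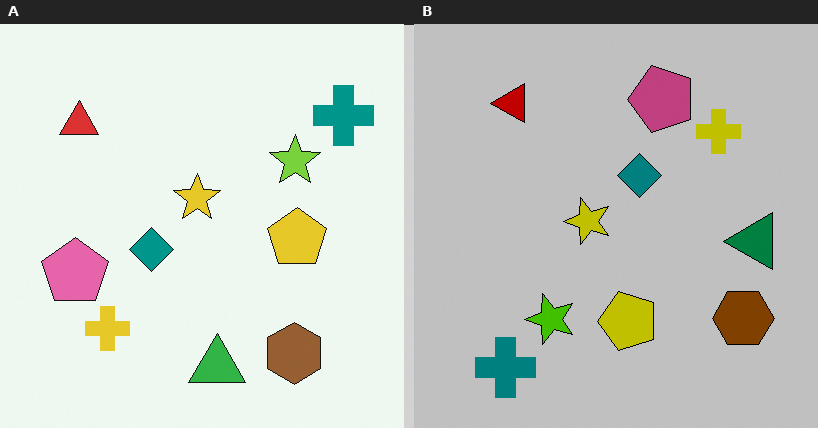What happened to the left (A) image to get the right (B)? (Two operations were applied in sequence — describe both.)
This is the original image aggressively posterized, then transposed (reflected across the top-left ↔ bottom-right diagonal).

Each flat color has snapped to a coarser quantized level — most visibly, the near-white background has dropped to a flat grey. Shapes have swapped their row and column positions — what was in the top-right is now in the bottom-left — a diagonal reflection.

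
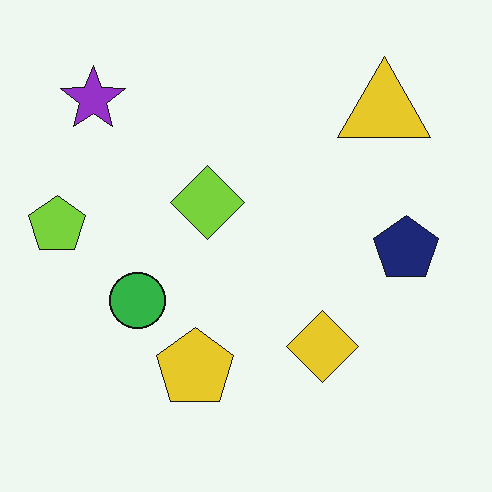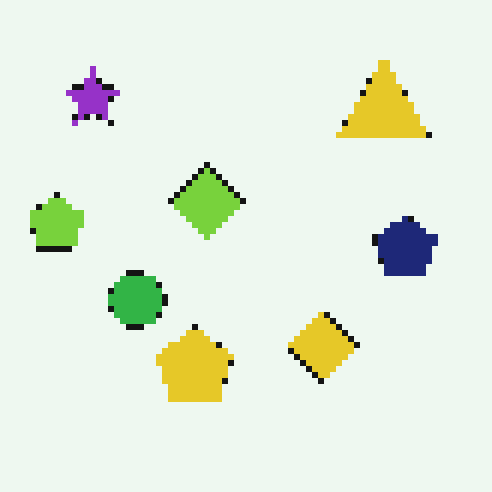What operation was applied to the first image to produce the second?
This is the original image moderately pixelated.

Shapes are reduced to large square blocks; fine edges and outlines are lost — a downscale-then-upscale (mosaic) effect.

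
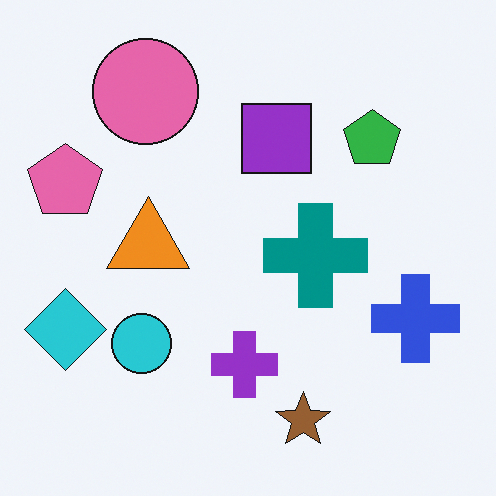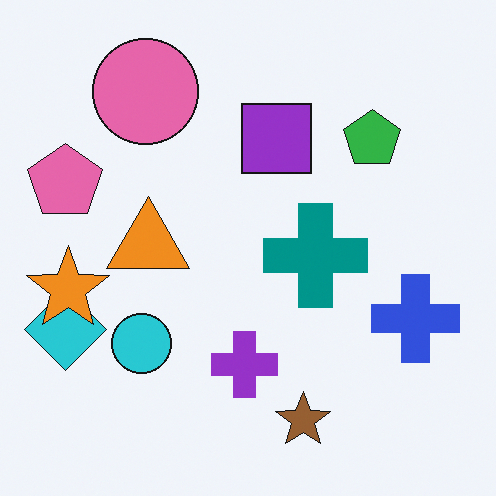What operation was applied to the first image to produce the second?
The transformation is: overlaid with an additional orange star.

An orange star appears in the second image that is absent from the first.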